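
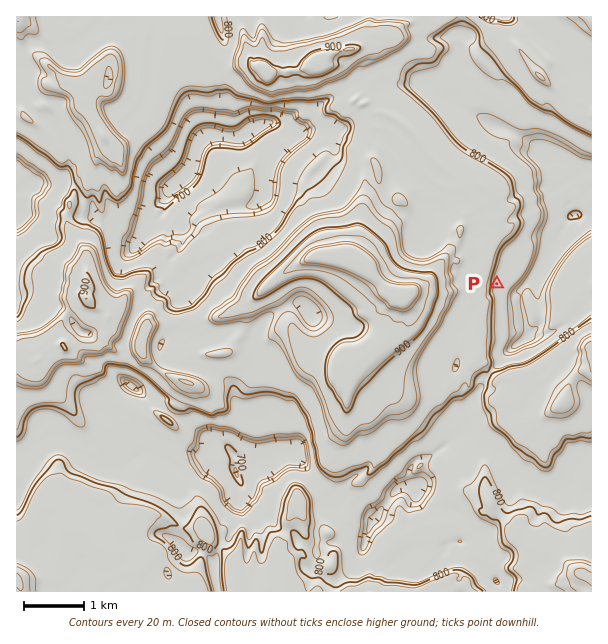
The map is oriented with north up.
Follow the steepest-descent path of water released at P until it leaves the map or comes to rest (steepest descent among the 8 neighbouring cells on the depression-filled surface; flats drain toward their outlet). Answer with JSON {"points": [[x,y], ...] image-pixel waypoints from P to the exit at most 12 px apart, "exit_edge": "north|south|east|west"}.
{"points": [[497, 284], [509, 290], [521, 288], [533, 276], [543, 264], [549, 252], [558, 242], [570, 234], [582, 224], [591, 215]], "exit_edge": "east"}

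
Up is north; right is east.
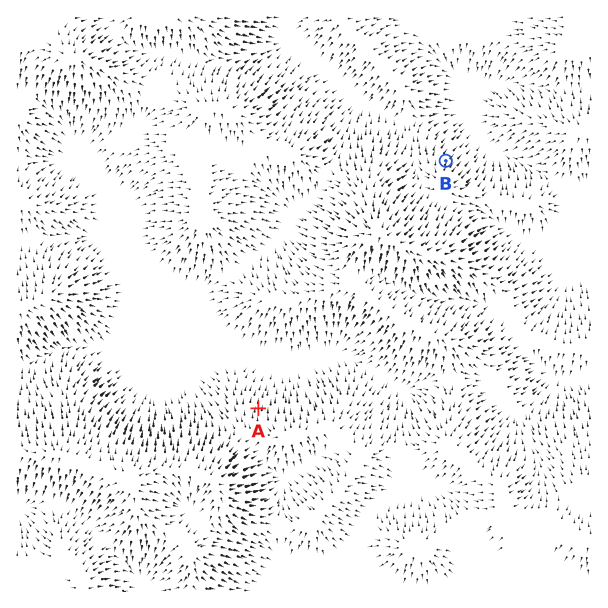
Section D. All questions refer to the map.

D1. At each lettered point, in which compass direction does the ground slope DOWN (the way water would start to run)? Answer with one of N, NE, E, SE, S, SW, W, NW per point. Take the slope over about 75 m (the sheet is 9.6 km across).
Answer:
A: N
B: NE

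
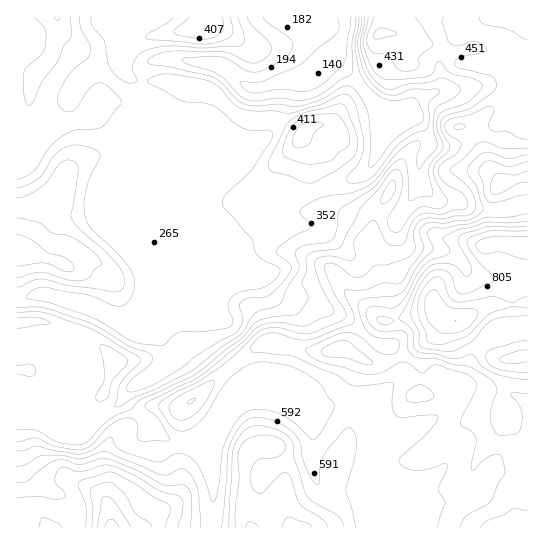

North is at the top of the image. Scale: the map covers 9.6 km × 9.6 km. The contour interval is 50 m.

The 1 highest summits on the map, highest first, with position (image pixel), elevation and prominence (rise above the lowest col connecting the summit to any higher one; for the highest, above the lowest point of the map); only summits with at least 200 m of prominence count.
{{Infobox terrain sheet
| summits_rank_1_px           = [455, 321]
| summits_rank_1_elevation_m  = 950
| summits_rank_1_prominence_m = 816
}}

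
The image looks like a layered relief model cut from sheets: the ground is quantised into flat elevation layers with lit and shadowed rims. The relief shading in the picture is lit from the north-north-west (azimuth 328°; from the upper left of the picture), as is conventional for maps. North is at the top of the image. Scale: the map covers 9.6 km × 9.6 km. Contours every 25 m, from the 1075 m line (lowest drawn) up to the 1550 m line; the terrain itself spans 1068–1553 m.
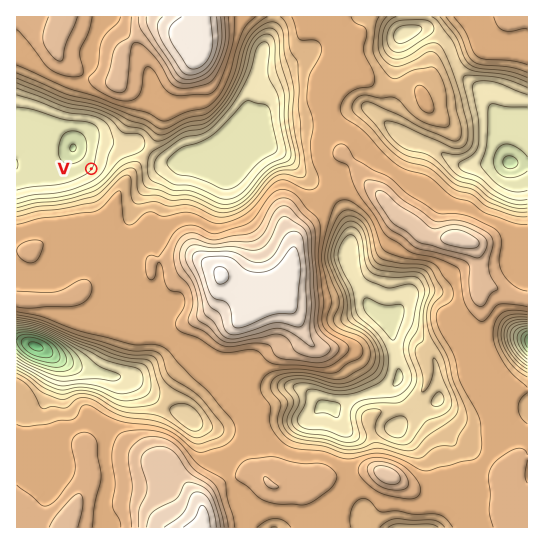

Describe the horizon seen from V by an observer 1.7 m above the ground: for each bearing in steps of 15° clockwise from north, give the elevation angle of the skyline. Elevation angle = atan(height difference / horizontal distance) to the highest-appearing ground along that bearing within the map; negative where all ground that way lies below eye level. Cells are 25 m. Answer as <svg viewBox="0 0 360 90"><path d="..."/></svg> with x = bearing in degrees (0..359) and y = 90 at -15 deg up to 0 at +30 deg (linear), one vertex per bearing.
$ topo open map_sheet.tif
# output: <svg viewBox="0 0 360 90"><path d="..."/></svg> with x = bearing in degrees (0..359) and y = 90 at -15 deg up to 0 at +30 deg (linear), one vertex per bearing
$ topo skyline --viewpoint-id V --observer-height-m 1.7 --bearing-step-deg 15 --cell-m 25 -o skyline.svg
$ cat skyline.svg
<svg viewBox="0 0 360 90"><path d="M0 47l15-2 15 2 15 0 15 3 15-1 15-6 15-7 15-3 15 0 15 1 15 2 15 2 15 2 15 3 15 4 15 6 15 7 15 1 15 0 15 0 15-3 15-6 15-3"/></svg>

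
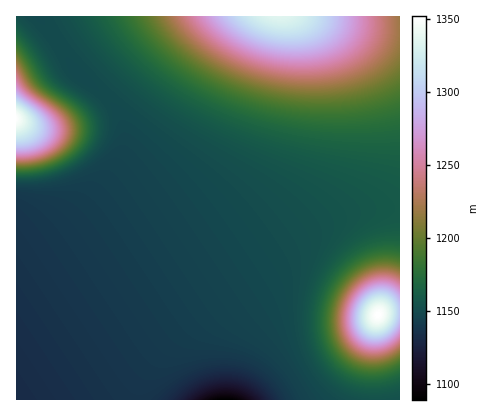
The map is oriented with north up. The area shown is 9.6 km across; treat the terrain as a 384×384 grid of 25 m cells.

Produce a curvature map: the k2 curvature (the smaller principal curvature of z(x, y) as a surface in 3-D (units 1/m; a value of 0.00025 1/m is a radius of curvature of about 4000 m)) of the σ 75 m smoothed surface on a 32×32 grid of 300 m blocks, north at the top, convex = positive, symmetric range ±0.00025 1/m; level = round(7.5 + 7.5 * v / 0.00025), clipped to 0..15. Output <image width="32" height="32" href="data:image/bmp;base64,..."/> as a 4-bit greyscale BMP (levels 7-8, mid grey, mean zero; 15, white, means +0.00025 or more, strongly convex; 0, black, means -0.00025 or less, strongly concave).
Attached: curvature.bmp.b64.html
<image width="32" height="32" href="data:image/bmp;base64,Qk12AgAAAAAAAHYAAAAoAAAAIAAAACAAAAABAAQAAAAAAAACAAATCwAAEwsAABAAAAAAAAAAAAAAABEREQAiIiIAMzMzAERERABVVVUAZmZmAHd3dwCIiIgAmZmZAKqqqgC7u7sAzMzMAN3d3QDu7u4A////AHd3d3d3d3d2ZVZnd3dmZVZ3d3d3d3d3d2Zmd3d2VUREd3d3d3d3d3d3d3d3ZUQzM3d3d3d3d3d3d3d3d2RDREN3d3d3d3d3d3d3d3ZUNGd1d3d3d3d3d3d3d3d2UzWcyXd3d3d3d3d3d3d3dkM2v/13d3d3d3d3d3d3d3ZTJb/9d3d3d3d3d3d3d3d2UyOM2nd3d3d3d3d3d3d3d2QiR4d3d3d3d3d3d3d3d3dlMjREd3d3d3d3d3d3d3d3dlMzM3d3d3d3d3d3d3d3d3dlRER3d3d3d3d3d3d3d3d3dmVVd3d3d3d3d3d3d3d3d3d2Znd3d3d3d3d3d3d3d3d3d3d3d3d3d3d3d3d3d3d3d3d3NFZ3d3d3d3d3d3d3d3d3dwABNXd3d3d3d3d3d3d3d3cyAAJXd3d3d3d3d3d3d3d3uoUiNnd3d3d3d3d3d3d3d6u5YzVnd3d3d3d3d3d3d3eZqXQ1Z3d3d3d3d3d3d3d3uYhTNWd3d3d3dmZmZnd3d5hkIjV3d3d3ZmZmZmZnd3ciAAJWd3d3dmZmZmZmd3d3MQI1Z3d3dmZmZmZnd3d3dzI1Z3d3d3ZmZmd3d3d3d3cSRnd3d3d2Znd3eIiHd3d3E1Z3d3d3d3d3iIiIiId3dzVnd3d3d3d3eIiZiIiId3dGd3d3d3d3d4iImZiIiHd3"/>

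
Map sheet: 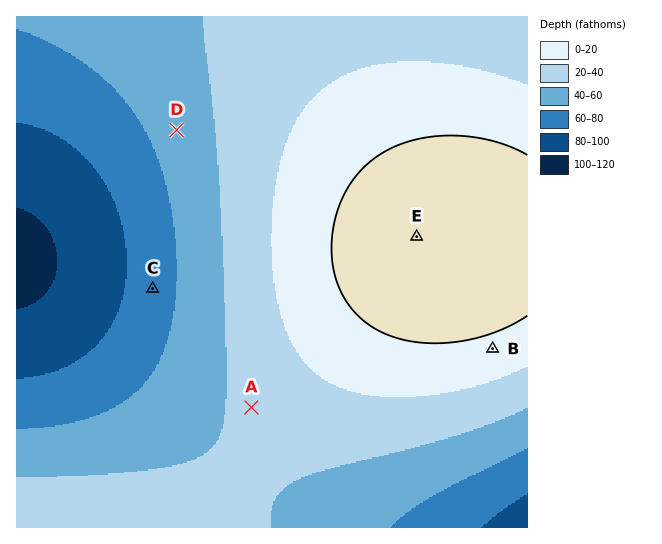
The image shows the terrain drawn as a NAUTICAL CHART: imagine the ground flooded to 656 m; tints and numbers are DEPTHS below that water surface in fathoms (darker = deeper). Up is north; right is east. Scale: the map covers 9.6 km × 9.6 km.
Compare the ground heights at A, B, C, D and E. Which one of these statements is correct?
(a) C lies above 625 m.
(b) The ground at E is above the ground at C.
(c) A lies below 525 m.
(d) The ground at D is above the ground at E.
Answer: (b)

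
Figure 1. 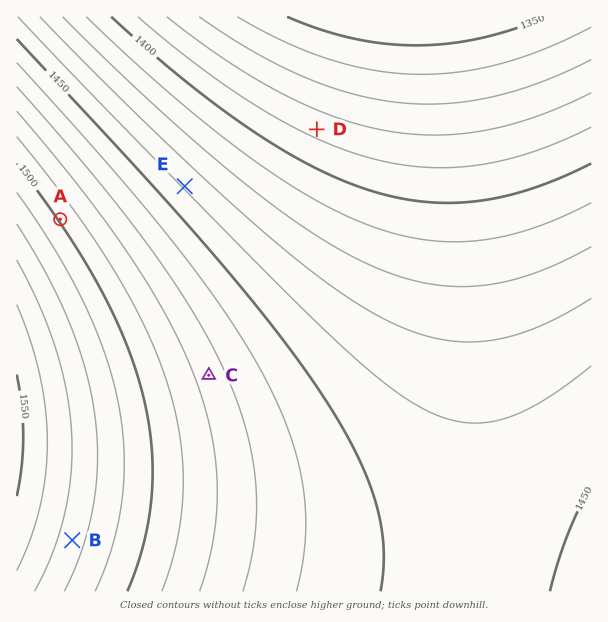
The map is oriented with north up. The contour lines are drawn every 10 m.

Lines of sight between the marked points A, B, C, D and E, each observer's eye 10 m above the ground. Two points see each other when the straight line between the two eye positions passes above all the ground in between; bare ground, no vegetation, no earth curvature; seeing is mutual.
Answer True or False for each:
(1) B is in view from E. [False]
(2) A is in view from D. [True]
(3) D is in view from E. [True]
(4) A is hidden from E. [False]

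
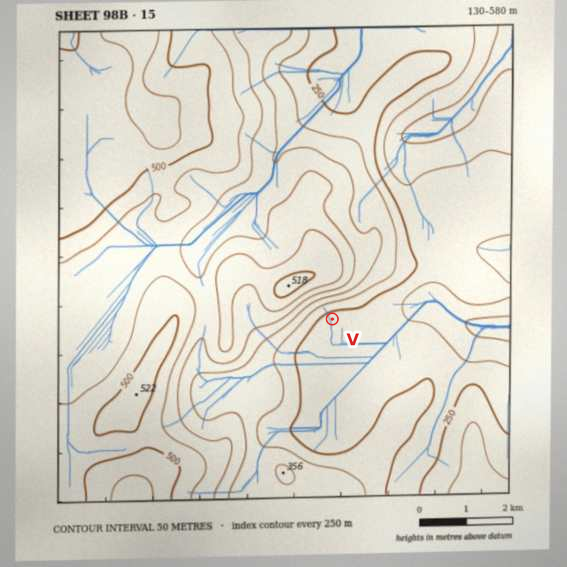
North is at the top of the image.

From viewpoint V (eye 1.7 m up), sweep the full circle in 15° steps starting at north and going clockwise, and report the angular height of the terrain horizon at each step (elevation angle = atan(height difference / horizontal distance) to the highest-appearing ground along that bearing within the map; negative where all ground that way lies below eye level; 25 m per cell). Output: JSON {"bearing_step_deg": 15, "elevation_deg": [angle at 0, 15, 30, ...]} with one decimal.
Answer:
{"bearing_step_deg": 15, "elevation_deg": [16.5, 14.1, 10.2, 5.9, 2.9, 1.4, 0.6, -0.1, 0.7, 1.1, 0.6, 0.8, 1.8, 2.1, 1.7, 3.4, 3.3, 5.6, 8.5, 12.0, 14.5, 15.8, 16.6, 17.1]}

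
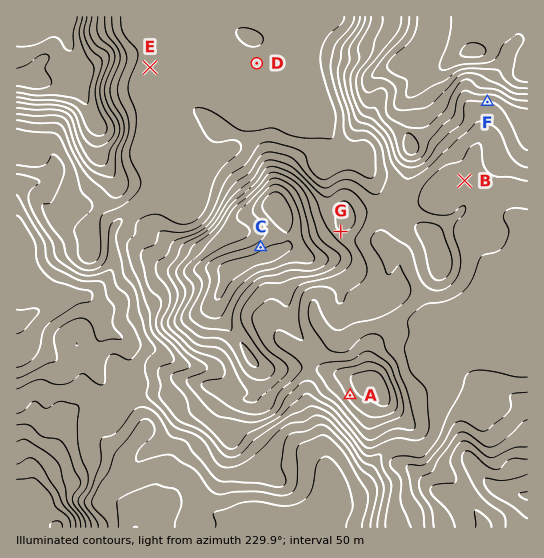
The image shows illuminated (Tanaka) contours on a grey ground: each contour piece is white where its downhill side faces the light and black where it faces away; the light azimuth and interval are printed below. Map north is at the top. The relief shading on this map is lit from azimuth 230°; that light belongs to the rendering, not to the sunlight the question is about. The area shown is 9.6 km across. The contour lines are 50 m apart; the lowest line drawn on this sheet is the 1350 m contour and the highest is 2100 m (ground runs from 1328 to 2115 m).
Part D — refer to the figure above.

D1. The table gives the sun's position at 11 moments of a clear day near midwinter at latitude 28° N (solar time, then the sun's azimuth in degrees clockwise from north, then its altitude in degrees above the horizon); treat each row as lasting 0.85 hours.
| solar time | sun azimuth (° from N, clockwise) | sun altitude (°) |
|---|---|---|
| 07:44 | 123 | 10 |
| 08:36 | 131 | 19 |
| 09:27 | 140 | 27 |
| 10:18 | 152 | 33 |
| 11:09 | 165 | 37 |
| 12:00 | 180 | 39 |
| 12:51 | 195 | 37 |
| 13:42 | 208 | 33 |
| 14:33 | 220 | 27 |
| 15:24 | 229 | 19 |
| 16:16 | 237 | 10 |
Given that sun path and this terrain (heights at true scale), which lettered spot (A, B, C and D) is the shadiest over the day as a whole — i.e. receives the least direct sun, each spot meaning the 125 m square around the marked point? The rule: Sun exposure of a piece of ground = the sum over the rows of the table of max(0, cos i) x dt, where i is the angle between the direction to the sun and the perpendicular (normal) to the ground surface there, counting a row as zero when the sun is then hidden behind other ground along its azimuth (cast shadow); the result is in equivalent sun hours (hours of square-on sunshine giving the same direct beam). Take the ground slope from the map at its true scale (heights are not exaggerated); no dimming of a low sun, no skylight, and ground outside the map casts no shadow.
C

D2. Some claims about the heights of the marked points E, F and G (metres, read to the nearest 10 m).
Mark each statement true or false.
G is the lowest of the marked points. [false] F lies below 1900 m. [true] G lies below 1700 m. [false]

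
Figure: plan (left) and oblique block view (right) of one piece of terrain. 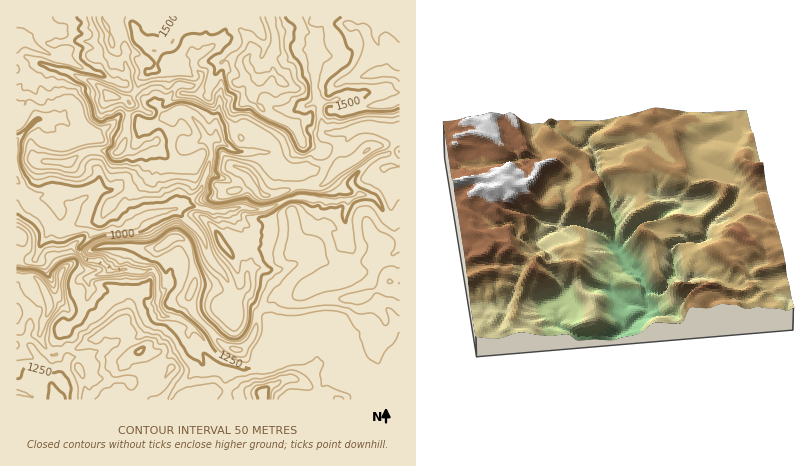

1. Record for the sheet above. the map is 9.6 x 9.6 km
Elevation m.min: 900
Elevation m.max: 1670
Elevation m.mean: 1300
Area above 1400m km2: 23.1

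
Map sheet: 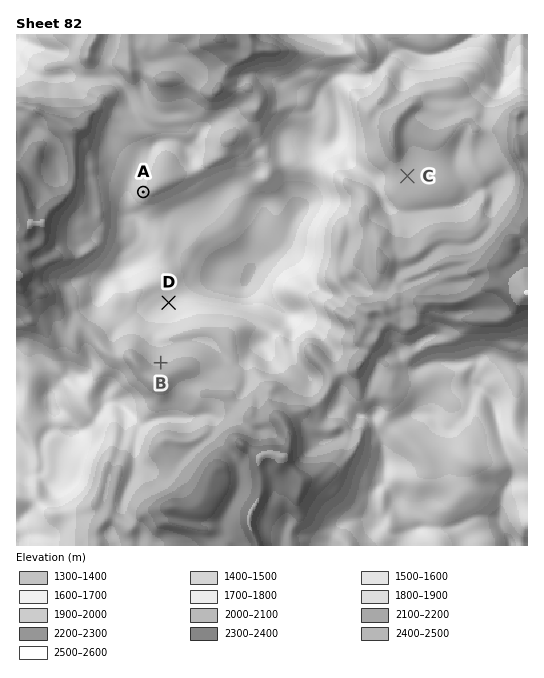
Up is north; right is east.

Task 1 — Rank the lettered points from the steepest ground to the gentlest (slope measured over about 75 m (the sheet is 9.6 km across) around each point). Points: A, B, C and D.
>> A B D C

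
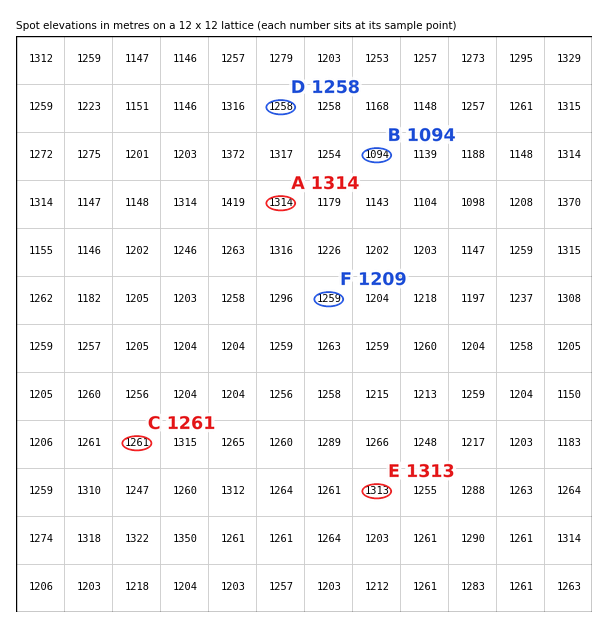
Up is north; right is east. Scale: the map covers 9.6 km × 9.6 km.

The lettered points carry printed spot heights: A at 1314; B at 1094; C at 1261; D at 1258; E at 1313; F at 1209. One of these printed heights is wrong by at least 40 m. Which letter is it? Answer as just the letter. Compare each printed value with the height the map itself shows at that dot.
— F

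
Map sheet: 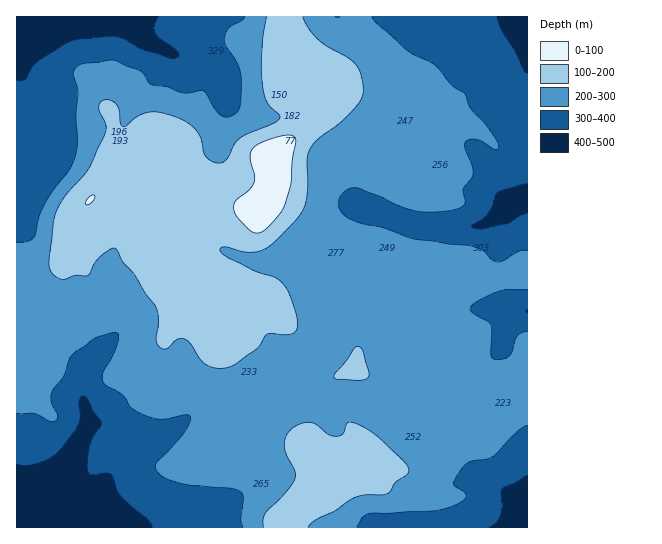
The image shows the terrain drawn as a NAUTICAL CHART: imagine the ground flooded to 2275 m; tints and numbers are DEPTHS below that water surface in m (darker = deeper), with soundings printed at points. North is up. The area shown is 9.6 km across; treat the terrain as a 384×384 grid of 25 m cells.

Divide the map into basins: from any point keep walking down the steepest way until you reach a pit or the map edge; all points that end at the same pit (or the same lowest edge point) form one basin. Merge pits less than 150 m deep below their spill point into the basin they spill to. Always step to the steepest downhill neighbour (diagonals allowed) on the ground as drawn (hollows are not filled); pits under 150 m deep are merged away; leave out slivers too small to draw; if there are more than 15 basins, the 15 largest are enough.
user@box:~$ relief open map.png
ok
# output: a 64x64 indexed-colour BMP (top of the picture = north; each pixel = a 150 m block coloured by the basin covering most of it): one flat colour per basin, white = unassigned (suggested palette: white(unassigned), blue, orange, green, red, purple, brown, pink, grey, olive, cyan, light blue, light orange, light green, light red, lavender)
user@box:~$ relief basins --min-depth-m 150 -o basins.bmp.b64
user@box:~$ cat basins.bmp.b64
<image width="64" height="64" href="data:image/bmp;base64,Qk12CAAAAAAAAHYAAAAoAAAAQAAAAEAAAAABAAQAAAAAAAAIAAATCwAAEwsAABAAAAAAAAAA////ALR3HwAOf/8ALKAsACgn1gC9Z5QAS1aMAMJ34wB/f38AIr28AM++FwDox64AeLv/AIrfmACWmP8A1bDFACIiIiIiIiIiIiIiIiIiIiIkREREREREREREREREREREIiIiIiIiIiIiIiIiIiIiIiJEREREREREREREREREREQiIiIiIiIiIiIiIiIiIiIiIiRERERERERERERERERERCIiIiIiIiIiIiIiIiIiIiIiIiREREREREREREREREREIiIiIiIiIiIiIiIiIiIiIiIiIkREREREREREREREREQiIiIiIiIiIiIiIiIiIiIiIiIiJERERERERERERERERCIiIiIiIiIiIiIiIiIiIiIiIiIiJEREREREREREREREIiIiIiIiIiIiIiIiIiIiIiIiIiIiRERBERFEREREREQiIiIiIiIiIiIiIiIiIiIiIiIiIiIhERERERFERERERCIiIiIiIiIiIiIiIiIiIiIiIiIiIiEREREREUREREREIiIiIiIiIiIiIiIiIiIiIiIiIiIiIRERERERFEREREQiIiIiIiIiIiIiIiIiIiIiIiIiIiIhEREREREURERERCIiIiIiIiIiIiIiIiIiIiIiIiIiIhERERERERERFEREIiIiIiIiIiIiIiIiIiIiIiIiIiIhERERERERERERREQiIiIiIiIiIiIiIiIiIiIiIiIiIiEREREREREREREURCIiIiIiIiIiIiIiIiIiIiIiIiIiERERERERERERERERIiIiIiIiIiIiIiIiIiIiIiIiIiIREREREREREREREREiIiIiIiIiIiIiIiIiIiIiIiIiIhERERERERERERERESIiIiIiIiIiIiIiIiIiIiIiIiIiERERERERERERERERIiIiIiIiIiIiIiIiIiIiIiIiIiEREREREREREREREREiIiIiIiIiIiIiIiIiIiIiIiIiERERERERERERERERESIiIiIiIiIiIiIiIiIiIiIiIhERERERERERERERERERIiIiIiIiIiIiIiIiIiIiIiIiEREREREREREREREREREiIiIiIiIiIiIiIiIiIiIiIiERERERERERERERERERESIiIiIiIiIiIiIiIiIiIiIiIRERERERERERERERERERIiIiIiIiIiIiIiIiIiIiIiIREREREREREREREREREREiIiIiIiIiIiIiIiIiIiIiIRERERERERERERERERERESIiIiIiIiIiIiIiIhESIiIhERERERERERERERERERERIiIiIiIiIiIiIiIhEREiIhEREREREREREREREREREREiIiIiIiIiIiIiIhERESIhERERERERERERERERERERESIiIiIiIiIiIiIhERERERERERERERERERERERERERERMzMiIiIiIiIiIhEREREREREREREREREREREREREREREzMzIiIiIiIiIhERERERERERERERERERERERERERERETMzMyIiIiIiIhERERERERERERERERERERERERERERERMzMzIiIiIiIiEREREREREREREREREREREREREREREREzMzMyIiIiIhERERERERERERERERERERERERERERERETMzMzIiIiIiERERERERERERERERERERERERERERERERMzMzMyIiIiIhEREREREREREREREREREREREREREREREzMzMzMiIiIiIRERERERERERERERERERERERERERERETMzMzMiIiIiIiERERERERERERERERERERERERERERERMzMzMzIiIiIiIhERERExEREREREREREREREREREREREzMzMzMyIiIiIiERERMzMxERERERERERERERERERERETMzMzMzIiIiIiIhERMzMzMRERERERERERERERERERERMzMzMzMyIiIiIiMzMzMzMxEREREREREREREREREREREzMzMzMzMiIiIiIzMzMzMzERERERERERERERERERERETMzMzMzMzIiIiIjMzMzMzMRERERERERERERERERERERMzMzMzMzMzIiIiMzMzMzMxEREREREREREREREREREREzMzMzMzMzMyIiIzMzMzMzMRERERERERERERERERERETMzMzMzMzMzMiIjMzMzMzMzERERERERERERERERERERMzMzMzMzMzMyIjMzMzMzMzMzEREREREREREREREREREzMzMzMzMzMzMzMzMzMzMzMzMxERERERERERERERERETMzMzMzMzMzMzMzMzMzMzMzMzMRERERERERERERERERMzMzMzMzMzMzMzMzMzMzMzMzMzEREREREREREREREREzMzMzMzMzMzMzMzMzMzMzMzMzMxERERERERERERERETMzMzMzMzMzMzMzMzMzMzMzMzMzERERERERERERERERMzMzMzMzMzMzMzMzMzMzMzMzMzMREREREREREREREREzMzMzMzMzMzMzMzMzMzMzMzMzMRERERERERERERERETMzMzMzMzMzMzMzMzMzMzMzMzMRERERERERERERERERMzMzMzMzMzMzMzMzMzMzMzMzEREREREREREREREREREzMzMzMzMzMzMzMzMzMzMzMzMRERERERERERERERERETMzMzMzMzMzMzMzMzMzMzMzMRERERERERERERERERERMzMzMzMzMzMzMzMzMzMzMzMREREREREREREREREREREzMzMzMzMzMzMzMzMzMzMzMxERERERERERERERERERETMzMzMzMzMzMzMzMzMzMzMxERERERERERERERERERER"/>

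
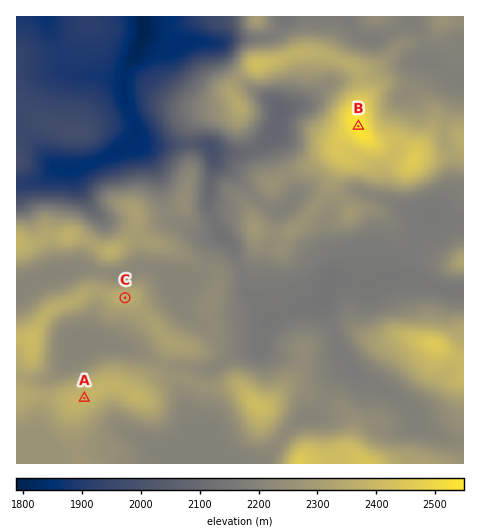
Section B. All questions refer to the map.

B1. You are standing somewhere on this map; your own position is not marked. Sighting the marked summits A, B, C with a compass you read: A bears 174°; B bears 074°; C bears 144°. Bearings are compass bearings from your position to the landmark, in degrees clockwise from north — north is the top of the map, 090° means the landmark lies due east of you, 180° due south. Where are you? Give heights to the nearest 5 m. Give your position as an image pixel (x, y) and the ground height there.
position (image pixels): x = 64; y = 211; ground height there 2185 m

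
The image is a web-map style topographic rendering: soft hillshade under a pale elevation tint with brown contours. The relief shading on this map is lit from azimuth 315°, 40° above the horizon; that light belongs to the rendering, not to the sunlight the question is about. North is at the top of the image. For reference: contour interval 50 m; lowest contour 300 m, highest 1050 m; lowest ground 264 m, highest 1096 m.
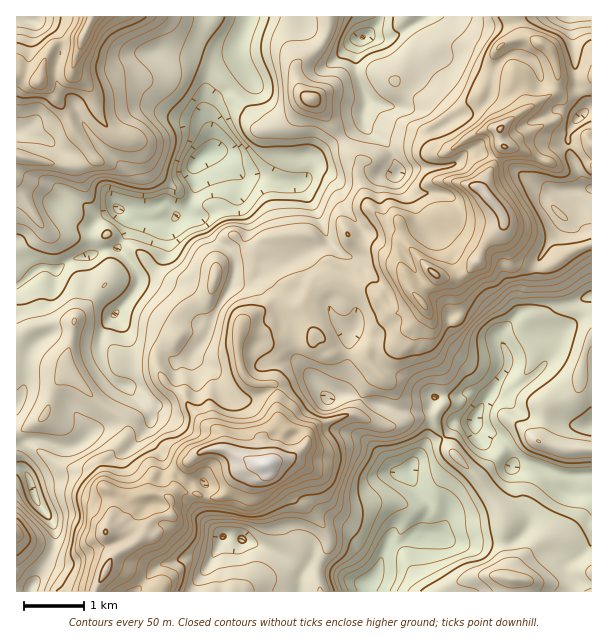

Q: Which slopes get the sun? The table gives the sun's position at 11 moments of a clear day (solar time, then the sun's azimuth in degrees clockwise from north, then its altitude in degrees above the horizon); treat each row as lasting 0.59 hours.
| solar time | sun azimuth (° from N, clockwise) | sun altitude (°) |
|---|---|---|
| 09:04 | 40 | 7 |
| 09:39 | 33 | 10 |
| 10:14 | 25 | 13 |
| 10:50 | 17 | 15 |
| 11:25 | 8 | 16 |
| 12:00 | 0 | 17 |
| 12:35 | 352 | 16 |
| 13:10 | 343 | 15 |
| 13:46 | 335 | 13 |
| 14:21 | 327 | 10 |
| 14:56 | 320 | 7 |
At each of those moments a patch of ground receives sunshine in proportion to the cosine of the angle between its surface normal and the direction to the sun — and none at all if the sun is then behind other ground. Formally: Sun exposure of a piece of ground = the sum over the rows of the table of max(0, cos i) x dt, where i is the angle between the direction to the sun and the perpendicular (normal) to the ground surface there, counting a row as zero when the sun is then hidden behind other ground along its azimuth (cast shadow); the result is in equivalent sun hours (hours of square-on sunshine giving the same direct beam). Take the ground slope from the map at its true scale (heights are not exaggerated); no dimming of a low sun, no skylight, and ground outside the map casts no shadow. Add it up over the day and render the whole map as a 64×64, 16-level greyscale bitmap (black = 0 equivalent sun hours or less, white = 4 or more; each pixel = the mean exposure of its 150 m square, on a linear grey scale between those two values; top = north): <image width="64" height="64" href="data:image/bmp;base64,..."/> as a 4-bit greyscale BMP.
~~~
<image width="64" height="64" href="data:image/bmp;base64,Qk12CAAAAAAAAHYAAAAoAAAAQAAAAEAAAAABAAQAAAAAAAAIAAATCwAAEwsAABAAAAAAAAAAAAAAABEREQAiIiIAMzMzAERERABVVVUAZmZmAHd3dwCIiIgAmZmZAKqqqgC7u7sAzMzMAN3d3QDu7u4A////ADNXl3ZyAAJmYyV4iIdlRFRFiHVFVnial1MhERACNEV3ESaIiIQRElmXM1eImHZVREV1ERNFV5q7lkMjV4mYd1QhJHh4h0NERYhSJFVmZURDNTEAAjRGiazMvNy7u6h3dwEkZjV4YzIQE0MQAAESMzIzEAACNEeJq97/7LqYdmZ5ESR3QUenIAAAARAAAAARIjMhIiIjWIiJq6mazKZVRFcTRYh1ISZ0EREAAAAAAAASIiRDIiNGZ2ZVVVVol1RFVmmZl4lkRFZmQRIAAAAAAAAANkMzIkNERENERERodmZnzNt2iHl2aIZBRAAAAAAAAAFVM0MhIhIjRFVFVVZ3d4jexkVlmod4qGVhAAAAAAAAAjEkVDESIzNEREVnZWiamNxzIzRnmHZodUEAAAAAAAAAAUVVQzRUMzMzRohmiruopkI0V1RWZSJYQSVBAAAAAAATRWZmd2QyIiJHh3iZmHd0M1eJdYzcrMl4dWMAAAAAAAI0V3h1QzIhImipqXQhI3IkRYvf/tynh0EAIhEiEAAAEjMzMiIyIhEViaqGMAACMCNFZ6/suZmWEAAUQyEyEBREIhAAASIhAFmXVUIAAAAAFIvLmavLvLhiAAJFeXVDVWRDEAAAASEVrKUiEAAAACJZur3thp3reblSFIvd3LYjVmQgAAAAI3rLljEAABIiJnUyR6u3Wcys7//t3bvLy2eZdRAAAAA3qqhWQRJHms0xABI0WJl2ve3bmZqpiGZXqJhBAAAAABaqhUQSWaq7zIQSNFQzRnd5qIdp3//9l5zqQQABRlMhN4dlMRWah2ZVmHVWUyI2iFV2Rs3v7duZu+/7ZGqph2ZTEiMzaHVUMyJ4hlVCJIqpVFQ4u8mIibupvN7+uFMkVmQhEkeWNEQzIld3UyJJupZSElmZdlRHqqunVohBACVjJFUxNVVnZlQzRWZCNIqZdTEVmZhlMQFYmYQyIyEAIxAAEiEjRHiHVUREVVRXqHMzMmmpiGUiipmHQhEjMjVCAAARARJERohlRURVZWmHREVFmIh3ZDiZqYQQASMzZCEAASIjIjREZ3ZVVndmeHZVVVd1Z2VEV1VWUgABMzVCEAACMjMzM0RFZmVWiYdmZWZmd1NFZlRWVEUxEkRVVEMgAAIiMzIRNERFVVV5mFVWeId3VDRXdVRFVURERneGVUMhEQIhAAEkNEVUZDV3VEealmdmVEZ2UzVmVVV3Z3VVQyEBAAAAABIzRFWXVEVDR6l2Z3d2VXdlVmZVaIZEZTNUEBMQAAAAABEiRqu6mIZlZmd3dlVEeJhlZlVnZDNEQzMQQyMQAAAAABEliJq7ymMTaJmHZUJa3KdmVWZkRDRFQhNgARAAAAAAEkWIeJmpYxFImpmGUjjdyod3ZURDNEUxOBAAAAAAAAAAI5h3iIdlMjaJiIdjJImYhmZlRERGYyRzAAAAAAAAAAAAWIeId3ZURVd3ZmYzVWiHZnZlZmZCNmMBIQAAAAAAAABEeHiJmHd0RpqWZ2RVVnmYd3dmdSNYUnqWEBEAEhAAAEMRBJu6mnRHvLh4lkVWZniHZndURnhL7KdTQAI0VSAAMhAAE0i6RYmZqYq4RVVEVXiYVER4dJ26iJkwASNXdBBCEBESESR7y6qru5RGZURERXUiV5ZXuoh4lyABEkerpiISRVVUNpqYib7+hWqnZlRXZEV2VXiHZWeHUhIzV5mrARaHZWipiIdnec3//t3Mu7tliEI1V3VEVWZlRFZ3VWcRaHUzNUEAEjRWV7//zMzN23imIleIdVVURERXiYZGdySGQzMQAAABESQ0aJm7vM3aiZRGut2od2QyJJqqdGdmNlIAAAAAAAAAFXd3Z4vN3KiJh4u82pqnMRE5uqY0VVY0EAAAAAAAAAFXiYdneKqpiJqZvN/qZCAAA5qqUQACNTEAAAAAAAAAFpdndmZ3ZURniWabuquVNFnLiIMAAAAAEAAAAAAAERI1dnZlQ0QyIjZ1RmVEV4rO/+yFEAAAAiAAE1ZjEjIAAjM0Z2ZCEiMyI0NGVDQiIRAVjMQAABN2JIvLl1NnMAEiMyEkVTIRERAAJFZ4dTM0QgBFYQAUrZMi2odTFGMAEjREMRIiEAAAAAADaaumVniJgQAjZphmZUN2VEI2QSRWeHdTIREBEQAAAAJpunZmec3bQBR5dERFWDMiImUjaaqqqGQyESRlQyEAA2iGZ2eIaL37Z0V2MifMEAADYyR4mql1RDISR4h1MAAVd2Z3m92lWKz/0xN4VGsAAAMxJWZ3ZDIjIiNniYYgADVVV4mYeJpjNrztcSVSEwAAEQAlVVRDIRIiJGmqhjIjVURVMiRWeZhDaIrLUSMgAAAwADZmVDMyIiI1eHdlWMyFVlMiNXd4iYZWRomnRlEUMzECV2VUREQzI0V3VER739l2M0RVZneIiGZVZ3ZEQmiWRCRmVVVmZVQ0V3VDNGiKy5dFZ2VVZ3iHZmZ2VFdmiIVXQ0RFZmZlVUVmZDM1ZkNpqIiIdlVmd5dEiYUzZ2eZlkdBI0REVUVVRFZVREaHUiWavLqHZlVWiVA1QRN3Z7vKVmEiEAESM0VERVZVZ4mWI2nO3Kh3ZVVpphARKJh3zN22dCEAAAASNEM0Vnd4iZhCMyZmioh3d3eut1ney6zdzKm5IQAAABI0RCNGd3d3dlMgAVQ2mYiIdmeaz//93pdmZ4kxAAABI0RVQ0Vnd2ZVVDEARkI4mHd2QjaavMzd"/>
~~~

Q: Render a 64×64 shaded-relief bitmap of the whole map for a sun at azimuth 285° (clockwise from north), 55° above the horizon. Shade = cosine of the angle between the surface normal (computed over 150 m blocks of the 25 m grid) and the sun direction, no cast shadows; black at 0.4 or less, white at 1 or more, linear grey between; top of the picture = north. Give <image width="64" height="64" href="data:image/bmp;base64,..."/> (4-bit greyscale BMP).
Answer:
<image width="64" height="64" href="data:image/bmp;base64,Qk12CAAAAAAAAHYAAAAoAAAAQAAAAEAAAAABAAQAAAAAAAAIAAATCwAAEwsAABAAAAAAAAAAAAAAABEREQAiIiIAMzMzAERERABVVVUAZmZmAHd3dwCIiIgAmZmZAKqqqgC7u7sAzMzMAN3d3QDu7u4A////AGnv7u/nRXrLghe7u6mYmZrKQCab3u7dzLu7u6mYeJq7V87u//tmZ6uVE5vLuqmZmskgNovN7d3d3M3cupd4mrxWne7//oZ2aahBW8u7qqmauTE1WL3dzM3d3dy6mImrzFV73u7+t2ZmZ3Qou7y6qqqqYjQ1rdy7zMzM3cqImqq8VWnf7d3KhmVDRCSrvMu7uqukNUN8y7u7zN3ty6maqqpUR8/+3Ku6hkQxAnqs3Lu6q6ZGU1q6q7vN3e27y6qqmTNGz//tmbupdTAAWaq6qqq7lVdkSamqu83d3Km8u6qZIjfv//26q7qXMAJFVWZ4mqp1Z3VXqZqrzd3cqZu7qpkiS+7//sqqvLchNEREMjV4mGZnd2eamarN3dypm7qqmRKd3u7uyqqsyVRWVndSJXh3ZUZ4iJmaqrzd26qqqZqrJt3u/+3Lu6u4eauomYQjV4hjJYmZmau6vNy6qqqIm7s43u7//am8u7qZrNyqhSE1dkEDeJiJvLu8zKmqqZmru2rd3e/siL3Lu6ms3bqpQSRmQAFGeKvMy7zKd5u6qqqqq93N3dyazdu9uHvdy7uERVZSABRom83Mu6h2i8uqmIi7zMzd26vey9/qaL3My5d1RWQQEkZ5zdzKd5iKupmHZrzKq83cur3c3u7Ku7q7qZhEZDMjRVad7bZYu6u5maqZu6qqvN3bm93d3d3KmrupvHNEREVUM1rdpVrMzcyqqqqqqqmazdypvdze7sqry6qrgjVmd3ZDN6qFe8zN7KmZmdypmZq8zKit3e/tuavMypl1Z2eJmYZHhmaM3c3MqZmZ7sqZqru7qZzd7tuYq97admerqYiZqXiFVGzty8y6mYje25mru6mavN7dy5q83tp1RZzKiKqoeKhkOe3M3LqqmM3smbupiavMzdu7q7vN2nRGrMypmYZXqodWvd3dy7qZvNy6qoeJvNzMusu8y7u5ZWirvLqYZFeZZnac3N3cu6m83buoaJq93bqrzM3cqqhVerq7y6h1VohldmrMvN3Mubzdy5d5u73tmbvM3tmKqXeKqqvLqYdmd2Z3aL3Lzd26q93Khoq7veyZq83eyIqpiZqpq7uqmHZlVndnrMu83cqrzdt2i8u97Kmaze7Impmaqqmsy7uph1RWZmi8y6vN25q93HaLu73tuom97seamau6mKzLzLqYUkRFaby7u83cqqvdlnmrzu3LmazuyImaq7qInNzMy6pjMRNpzLq7vN3Lu82mV5ve7cuqrO/ZeZq7uoir3czMumRhADe8uqqr3czM3bZVjN7ty6qr7+qImrupmqrNzMzJRJYAFHq7qqu8u7zduXZ63u3cuqnO26mau6mqqszMzMkliEISR6qqqru7u83LqHe97d3LyYzcu7u7qaq7zLzcx0Z2RDI2d4iImsy6zcu6h4vd3czbWczMu7u6qrvMzd2pdnU0QyV2ZmVmvMrNy8uoes3dzN1mvMzMu7u6u8zd3Lynh0NENGdmVVWaur3LzLmKzN3d3Yasu7zLu7u7vd3bzbebhCR2aZdUVamqq7vNuau6ve7dp6y6u7zMu7vN7szcib3XJYdpu4VEqqmIiry7zKmt7tyqvLqqq7y7u87tzLibzepWdlesuWW7uZh4qpvKmb3u3Lu8u7qqqrzLve7bmbzN7JdlRIu7u7y6iIm7mJmavN3N7bvMu7upvcqt7sqavM3uynQzWKvMu7mJmauHmqqrzM7sms3Mu6neyr3duZq7vO7clTNIq7u7l4qYiHiqqqvMzdus3cu6q+68zN24q7u83dyUM1mqq7p3mqh1arqqqrzMu73ty7q97d3cvKq8y73dy2MjeqqrqGiaqWNpqYiam8y6ve3Lqs7t3tq7m8zLzd23QzWaqruIeImoQ3iHZXlovLu83Lu83u3eyqm93LzM3IVDV5mqqYd3iYYzZ4dkRVi8u7zcu7ve7e25mt7t3e7bdDR4iIiHh3iJl1RniHUhSczLvNy7qr3u7aiJzu7dzN2TJomHdpqZmZqql3iZdRAXvMzMzLqqvO7cqYm93LrO7cU2eahGvZmZq8yomZl0IAObzd3Lqpq83ty6ms3cynrN62V3h2nNmqu8y5q6mHUxAmm83LqYiJvNy6qs3u3dyJztllZ4m927u8y5q7qpdUM0aLzMupmIirupq83e3Mzeyt2Hd3eL3ru7zKq7qZhlVVZ5vN3LuqmaqXiszd7cvN3v7GWJh2ndqrzLq8qIiGZmZorN3czMupmHZ6zN3d3Lve7ttlipVK2Jq7qsuHd3d3Zmis3czN3bl1VnrMzM3d3Mzd3clmiFeoeKl6u3Z3eIh1WKzMu87u22NGeby8zMzd3Lzd3Kh4dnqGeIipZneIiHZYq7qr3v7rhVZpzLu7zM3uy8zLq6d5m8lpqHZXiJmZh2erqave7rmZhnvMuqu8ze7b3LqbyHrKy3vZVFiJmZmYd5qZrN7tqJqonMy7qru87tzduZzIa9rMm+pDV4iZmqmImZq83u2naKm93Mu7u7ze7My5vLZr2s2q7DE2eImqqYiJms3e3LlkabzczLu7u97+qaq8pWzZvcruUBVneJqZiIiaze7cu5QVm83dy7u7ze/Ym8tzfNmt3e+gA1ZniZiJh4rN7cu8xwBb7t3cy7vN3u27yVWM2azu7+MDRVZnh4mXeb3uy7zaMDe93MzMu83e7suGZ6u6ve7v+RNURFZ3eahore7bvNtSRozcqrzMzd7sqGZnq7"/>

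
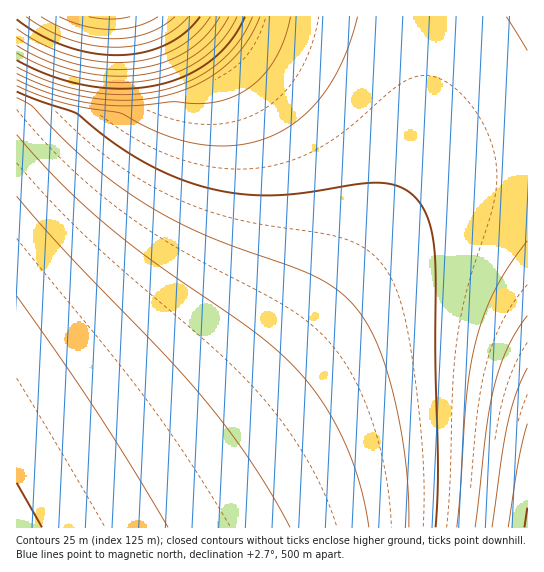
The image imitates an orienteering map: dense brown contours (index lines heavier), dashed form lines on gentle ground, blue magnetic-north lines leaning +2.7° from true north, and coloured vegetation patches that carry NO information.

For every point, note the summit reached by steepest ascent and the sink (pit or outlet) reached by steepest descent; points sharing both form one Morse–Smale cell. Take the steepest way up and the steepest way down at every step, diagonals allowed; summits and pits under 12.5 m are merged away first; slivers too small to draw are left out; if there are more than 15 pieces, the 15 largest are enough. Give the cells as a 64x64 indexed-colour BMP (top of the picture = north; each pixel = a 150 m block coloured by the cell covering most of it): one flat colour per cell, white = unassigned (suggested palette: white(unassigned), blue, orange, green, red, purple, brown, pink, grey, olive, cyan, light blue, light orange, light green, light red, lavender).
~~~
<image width="64" height="64" href="data:image/bmp;base64,Qk12CAAAAAAAAHYAAAAoAAAAQAAAAEAAAAABAAQAAAAAAAAIAAATCwAAEwsAABAAAAAAAAAA////ALR3HwAOf/8ALKAsACgn1gC9Z5QAS1aMAMJ34wB/f38AIr28AM++FwDox64AeLv/AIrfmACWmP8A1bDFABERIiIiIiIiIiIiIiIiIiIiIiIiIiIiIiIiIiIiIiIiERESIiIiIiIiIiIiIiIiIiIiIiIiIiIiIiIiIiIiIiIRERESIiIiIiIiIiIiIiIiIiIiIiIiIiIiIiIiIiIiIhERERESIiIiIiIiIiIiIiIiIiIiIiIiIiIiIiIiIiIiERERERESIiIiIiIiIiIiIiIiIiIiIiIiIiIiIiIiIiIREREREREiIiIiIiIiIiIiIiIiIiIiIiIiIiIiIiIiIhEREREREREiIiIiIiIiIiIiIiIiIiIiIiIiIiIiIiIiEREREREREREiIiIiIiIiIiIiIiIiIiIiIiIiIiIiIiIRERERERERERIiIiIiIiIiIiIiIiIiIiIiIiIiIiIiIhERERERERERERIiIiIiIiIiIiIiIiIiIiIiIiIiIiIiERERERERERERESIiIiIiIiIiIiIiIiIiIiIiIiIiIiIRERERERERERERESIiIiIiIiIiIiIiIiIiIiIiIiIiIhEREREREREREREREiIiIiIiIiIiIiIiIiIiIiIiIiIiERERERERERERERERIiIiIiIiIiIiIiIiIiIiIiIiIiIRERERERERERERERERIiIiIiIiIiIiIiIiIiIiIiIiIhERERERERERERERERESIiIiIiIiIiIiIiIiIiIiIiIiEREREREREREREREREREiIiIiIiIiIiIiIiIiIiIiIiIRERERERERERERERERERIiIiIiIiIiIiIiIiIiIiIiIhERERERERERERERERERESIiIiIiIiIiIiIiIiIiIiIiEREREREREREREREREREREiIiIiIiIiIiIiIiIiIiIiIRERERERERERERERERERERIiIiIiIiIiIiIiIiIiIiIhERERERERERERERERERERESIiIiIiIiIiIiIiIiIiIiEREREREREREREREREREREREiIiIiIiIiIiIiIiIiIiIRERERERERERERERERERERERIiIiIiIiIiIiIiIiIiIhERERERERERERERERERERERESIiIiIiIiIiIiIiIiIiEREREREREREREREREREREREREiIiIiIiIiIiIiIiIiIRERERERERERERERERERERERERIiIiIiIiIiIiIiIiIhEREREREREREREREREREREREREiIiIiIiIiIiIiIiIiERERERERERERERERERERERERERIiIiIiIiIiIiIiIiIRERERERERERERERERERERERERESIiIiIiIiIiIiIiIhEREREREREREREREREREREREREREiIiIiIiIiIiIiIiERERERERERERERERERERERERERESIiIiIiIiIiIiIiIREREREREREREREREREREREREREREiIiIiIiIiIiIiIhERERERERERERERERERERERERERERIiIiIiIiIiIiIiERERERERERERERERERERERERERERESIiIiIiIiIiIiIRERERERERERERERERERERERERERERIiIiIiIiIiIiIhERERERERERERERERERERERERERERESIiIiIiIiIiIiERERERERERERERERERERERERERERERIiIiIiIiIiIiIRERERERERERERERERERERERERERERESIiIiIiIiIiIhEREREREREREREREREREREREREREREREiIiIiIiIiIiERERERERERERERERERERERERERERERESIiIiIiIiIiIREREREREREREREREREREREREREREREREiIiIiIiIiIhERERERERERERERERERERERERERERERESIiIiIiIiIiEREREREREREREREREREREREREREREREREiIiIiIiIiIRERERERERERERERERERERERERERERERESIiIiIiIiIhERERERERERERERERERERERERERERERERIiIiIiIiIiERERERERERERERERERERERERERERERERESIiIiIiIiIRERERERERERERERERERERERERERERERERIiIiIiIiIhEREREREREREREREREREREREREREREREREiIiIiIiIiERERERERERERERERERERERERERERERERERIiIiIiIiIREREREREREREREREREREREREREREREREREiIiIiIiIhERERERERERERERERERERERERERERERERESIiIiIiIiERERERERERERERERERERERERERERERERERIiIiIiIiIREREREREREREREREREREREREREREREREREiIiIiIiIhERERERERERERERERERERERERERERERERESIiIiIiIiERERERERERERERERERERERERERERERERERIiIiIiIiIREREREREREREREREREREREREREREREREREiIiIiIiIhERERERERERERERERERERERERERERERERESIiIiIiIiERERERERERERERERERERERERERERERERERIiIiIiIiIREREREREREREREREREREREREREREREREREiIiIiIiIhERERERERERERERERERERERERERERERERESIiIiIiIiERERERERERERERERERERERERERERERERERIiIiIiIiIREREREREREREREREREREREREREREREREREiIiIiIiIhERERERERERERERERERERERERERERERERESIiIiIiIi"/>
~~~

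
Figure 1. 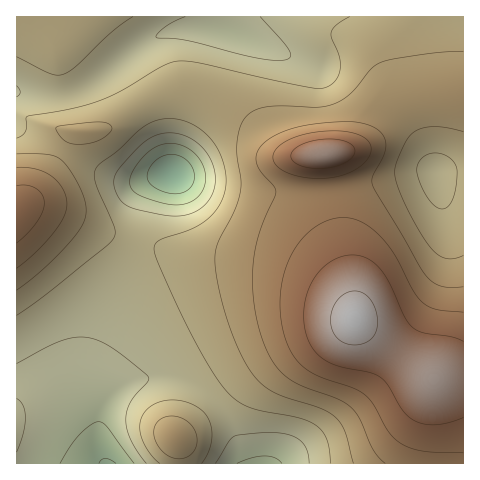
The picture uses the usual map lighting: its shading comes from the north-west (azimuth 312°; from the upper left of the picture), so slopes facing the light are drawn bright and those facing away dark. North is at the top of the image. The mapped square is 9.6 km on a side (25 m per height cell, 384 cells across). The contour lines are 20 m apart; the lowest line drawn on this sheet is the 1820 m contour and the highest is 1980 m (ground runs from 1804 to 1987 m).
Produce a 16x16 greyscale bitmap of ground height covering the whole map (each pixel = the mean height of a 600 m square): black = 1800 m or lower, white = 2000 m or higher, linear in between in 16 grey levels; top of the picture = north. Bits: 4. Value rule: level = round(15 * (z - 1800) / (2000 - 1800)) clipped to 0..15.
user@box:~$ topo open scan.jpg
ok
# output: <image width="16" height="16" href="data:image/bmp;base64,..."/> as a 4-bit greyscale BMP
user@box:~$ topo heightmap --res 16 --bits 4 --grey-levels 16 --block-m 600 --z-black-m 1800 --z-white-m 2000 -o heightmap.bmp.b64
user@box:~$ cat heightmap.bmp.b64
<image width="16" height="16" href="data:image/bmp;base64,Qk32AAAAAAAAAHYAAAAoAAAAEAAAABAAAAABAAQAAAAAAIAAAAATCwAAEwsAABAAAAAAAAAAAAAAABEREQAiIiIAMzMzAERERABVVVUAZmZmAHd3dwCIiIgAmZmZAKqqqgC7u7sAzMzMAN3d3QDu7u4A////AEMiWHQ0V5q7RDRodVVnm8xERFZmeJm83UREVWeJvM3dVVVVZ5rN7cxlVVZ4m87sunZVZniazdypmGZmeJq8yoe5dlVnmqu5drl1MjaJqqhmmHUhJprLqGZ3h1NXisyod2Z3dneIiJiIVlZnd3ZniIhmZVZlVVZ3iHd2VURFVnd3"/>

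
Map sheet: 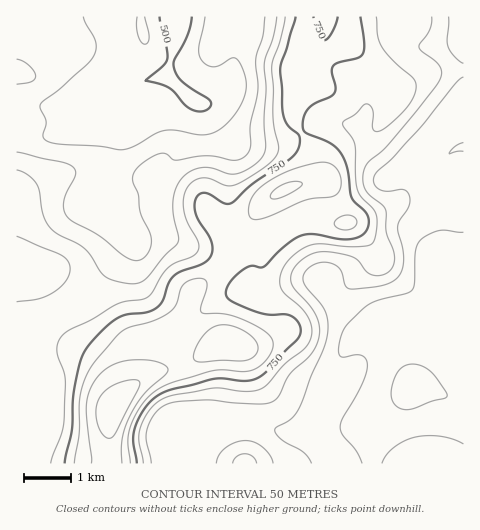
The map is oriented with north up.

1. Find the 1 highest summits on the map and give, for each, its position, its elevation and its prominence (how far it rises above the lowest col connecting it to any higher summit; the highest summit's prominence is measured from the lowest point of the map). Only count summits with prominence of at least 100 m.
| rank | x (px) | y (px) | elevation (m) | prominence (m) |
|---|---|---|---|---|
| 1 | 115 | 407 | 949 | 475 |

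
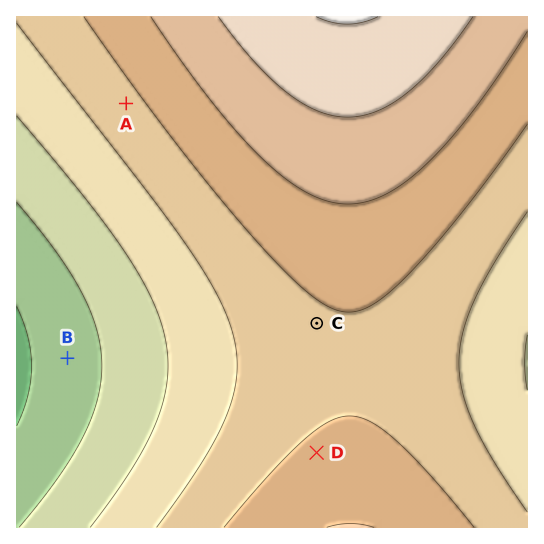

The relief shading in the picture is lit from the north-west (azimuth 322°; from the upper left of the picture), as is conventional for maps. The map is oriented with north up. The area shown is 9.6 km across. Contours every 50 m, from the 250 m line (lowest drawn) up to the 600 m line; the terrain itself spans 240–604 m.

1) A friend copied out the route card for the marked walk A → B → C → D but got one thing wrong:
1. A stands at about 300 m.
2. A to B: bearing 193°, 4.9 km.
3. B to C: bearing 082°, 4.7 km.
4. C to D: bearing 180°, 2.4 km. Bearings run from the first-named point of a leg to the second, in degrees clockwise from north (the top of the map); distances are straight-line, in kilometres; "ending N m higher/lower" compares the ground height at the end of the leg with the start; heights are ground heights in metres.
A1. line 1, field height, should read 440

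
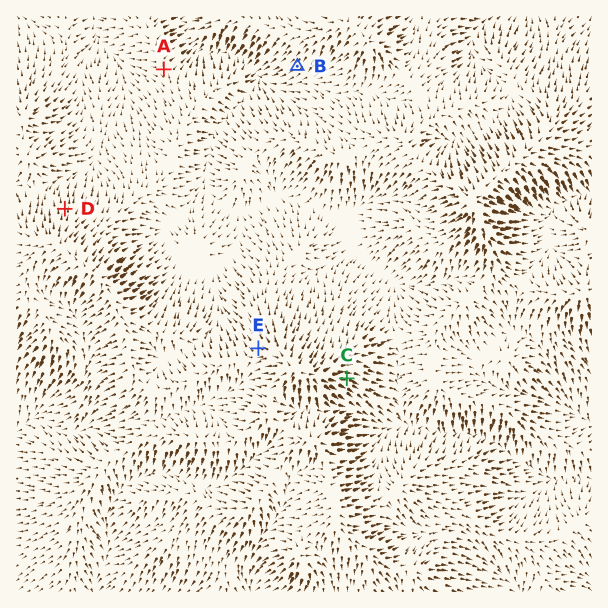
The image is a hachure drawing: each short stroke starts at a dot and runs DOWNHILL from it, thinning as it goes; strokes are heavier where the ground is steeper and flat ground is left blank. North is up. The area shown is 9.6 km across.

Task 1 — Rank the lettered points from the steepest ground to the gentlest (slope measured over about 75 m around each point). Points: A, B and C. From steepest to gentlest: C B A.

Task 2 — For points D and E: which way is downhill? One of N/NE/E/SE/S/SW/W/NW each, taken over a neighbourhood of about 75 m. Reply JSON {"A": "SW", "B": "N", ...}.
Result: {"D": "N", "E": "NW"}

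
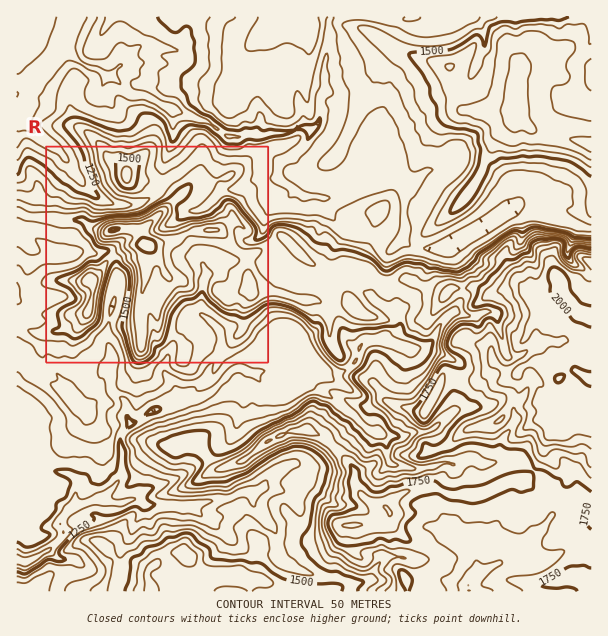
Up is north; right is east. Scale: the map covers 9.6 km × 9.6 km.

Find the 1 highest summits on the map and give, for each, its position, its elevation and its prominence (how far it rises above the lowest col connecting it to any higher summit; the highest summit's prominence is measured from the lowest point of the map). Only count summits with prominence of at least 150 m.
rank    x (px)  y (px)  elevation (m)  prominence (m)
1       147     245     1784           211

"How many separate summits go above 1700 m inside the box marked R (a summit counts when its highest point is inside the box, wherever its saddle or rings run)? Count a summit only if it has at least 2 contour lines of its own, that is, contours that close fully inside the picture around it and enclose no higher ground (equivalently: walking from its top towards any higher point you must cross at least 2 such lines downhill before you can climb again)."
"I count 1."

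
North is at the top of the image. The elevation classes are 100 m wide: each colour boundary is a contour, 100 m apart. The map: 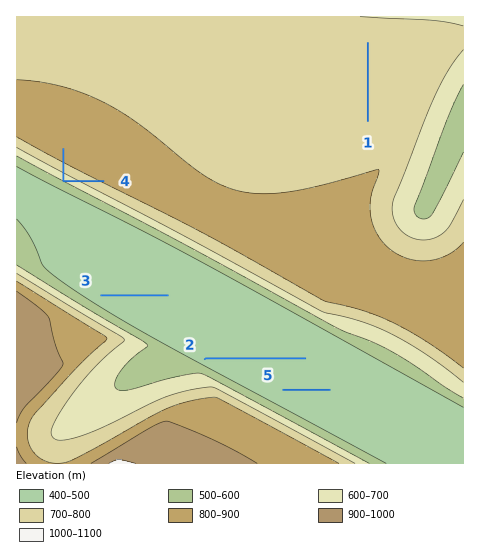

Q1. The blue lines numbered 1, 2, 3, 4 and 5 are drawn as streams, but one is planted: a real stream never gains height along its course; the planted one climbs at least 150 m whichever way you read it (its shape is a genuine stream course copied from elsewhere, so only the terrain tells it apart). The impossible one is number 4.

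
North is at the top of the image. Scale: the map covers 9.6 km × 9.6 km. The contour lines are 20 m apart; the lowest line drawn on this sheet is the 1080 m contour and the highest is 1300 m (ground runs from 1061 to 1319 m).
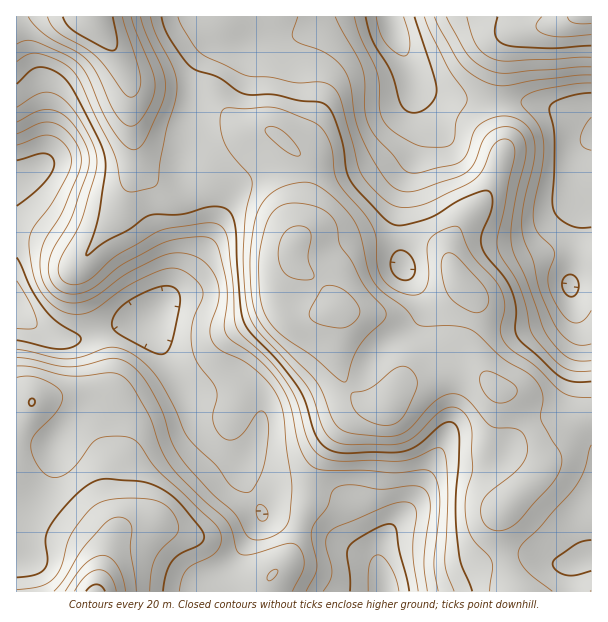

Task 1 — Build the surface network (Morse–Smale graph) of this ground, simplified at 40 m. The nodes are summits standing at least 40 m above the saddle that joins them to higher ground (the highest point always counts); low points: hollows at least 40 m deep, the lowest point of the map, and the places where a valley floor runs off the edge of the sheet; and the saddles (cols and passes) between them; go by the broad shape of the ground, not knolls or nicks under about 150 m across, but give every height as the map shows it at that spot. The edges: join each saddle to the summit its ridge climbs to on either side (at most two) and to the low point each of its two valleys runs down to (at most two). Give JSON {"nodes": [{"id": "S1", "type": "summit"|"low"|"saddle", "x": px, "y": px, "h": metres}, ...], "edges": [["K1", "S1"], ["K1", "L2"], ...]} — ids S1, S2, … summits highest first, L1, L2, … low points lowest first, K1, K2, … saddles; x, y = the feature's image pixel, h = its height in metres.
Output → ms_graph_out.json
{"nodes": [
{"id": "S1", "type": "summit", "x": 90, "y": 18, "h": 1319},
{"id": "S2", "type": "summit", "x": 95, "y": 591, "h": 1306},
{"id": "S3", "type": "summit", "x": 336, "y": 309, "h": 1286},
{"id": "S4", "type": "summit", "x": 588, "y": 17, "h": 1249},
{"id": "L1", "type": "low", "x": 17, "y": 306, "h": 1061},
{"id": "L2", "type": "low", "x": 392, "y": 27, "h": 1067},
{"id": "L3", "type": "low", "x": 384, "y": 590, "h": 1068},
{"id": "L4", "type": "low", "x": 591, "y": 135, "h": 1077},
{"id": "K1", "type": "saddle", "x": 455, "y": 371, "h": 1254},
{"id": "K2", "type": "saddle", "x": 188, "y": 138, "h": 1211},
{"id": "K3", "type": "saddle", "x": 302, "y": 524, "h": 1147},
{"id": "K4", "type": "saddle", "x": 498, "y": 101, "h": 1128},
{"id": "K5", "type": "saddle", "x": 98, "y": 332, "h": 1105}],
"edges": [["K1", "S3"], ["K1", "L2"], ["K1", "L3"], ["K2", "S1"], ["K2", "S3"], ["K2", "L1"], ["K2", "L2"], ["K3", "S2"], ["K3", "L1"], ["K3", "L3"], ["K4", "S3"], ["K4", "S4"], ["K4", "L2"], ["K4", "L4"], ["K5", "S1"], ["K5", "S2"], ["K5", "L1"]]}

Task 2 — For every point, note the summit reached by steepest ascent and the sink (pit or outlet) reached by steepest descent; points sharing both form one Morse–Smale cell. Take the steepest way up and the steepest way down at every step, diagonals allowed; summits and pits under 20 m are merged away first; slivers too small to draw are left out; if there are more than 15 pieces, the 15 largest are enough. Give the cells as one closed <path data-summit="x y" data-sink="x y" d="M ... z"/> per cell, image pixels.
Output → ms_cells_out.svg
<path data-summit="336 309" data-sink="392 26" d="M389 16l-59 0-21 14-16 7-29 3-19 6-32 0-8 10-11 25-1 27-6 30 20 6 14 0 24-14 16-2 14 5 27 25 4 6 0 31-5 35-7 15 0 12 2 7 28 23 13 22 0 50 12 30 13 13 22 7 4-2 10-20 12-7 39-10 32 4-10-6-7-6-2-8 2-19 11-33-3-9-12-12-8-12-2-8 0-15 12-24 25-27 17-43 0-15-5-17-1-18-49-4-27-8-8-10-4-14-18-37z"/><path data-summit="96 591" data-sink="17 306" d="M18 312l-2 0 0 279 248 1 6-14 18-18 13-36-20-7-17-1-20-36 0-18-14-4-12-7-43 44-22 27-10 4-20 3-11 8 4-13-7-29 1-28-10-33 0-20 8-25 1-17-9-37-5-3-14 6-22 0-20-8z"/><path data-summit="336 309" data-sink="384 591" d="M461 370l-20 2-40 13-15 24-24-1-6 2-19 22-23 38-4 19 22 5 12 6 5 6 12 27 15 22 10 37 130-1-16-54 0-22 4-6 36-35 2-6 0-12-6-21-20-33-12-11-6-1-15-14z"/><path data-summit="336 309" data-sink="591 135" d="M525 102l-27 0 1 18 5 17 0 15-5 15-15 33-22 22-6 9-6 15 0 15 10 20 12 12 3 9-12 39 0 18 8 9 15 10 12 12 6 1 12 11 23 38 4-4 26-14 23-5 0-132-22 0 7-60 7-25 0-42 4-11 4-6 0-12-28-17-16-6z"/><path data-summit="90 17" data-sink="17 306" d="M90 16l-74 1 0 294 23 19 15 7 14 3 13-2 17-6-10-23-10-39 6-12 32-42 14-30 6-25 3 7 26 24 12 0 11-6-6-10 0-17 5-19-37-8-16-13-2-9-2-29-6-15-18-30z"/><path data-summit="336 309" data-sink="149 320" d="M267 130l-13 4-24 26-42 26 14 32 0 28-18 33-34 39 2 12 35 63 6 27 6 12 19 19 11-20 1-11 16-39 7-10 30-30 12-24-9-6-3-15 11-26 0-25 7-15 5-35 0-31-4-6-21-20z"/><path data-summit="336 309" data-sink="17 306" d="M294 258l0 12-11 26 3 15 9 4-3 11-9 15-30 30-7 10-14 35-3 15-11 19 12 8 14 4-2 12 4 9 8 11 30-6 25 2 5-20 8-15 24-35 16-12 12-1-17-9-8-9-12-30 0-50-13-22-19-15-9-8z"/><path data-summit="96 591" data-sink="149 320" d="M149 319l-8 3-25 3-18 7 6 16 5 24-1 17-8 25 0 20 10 33-1 28 7 29 0 10 7-5 20-3 10-4 22-27 42-42 0-3-18-18-6-12-6-27-19-33z"/><path data-summit="90 17" data-sink="149 320" d="M137 160l-7 26-14 30-32 42-6 12 4 21 16 40 24-7 25-4 37-41 18-33 0-28-12-29-4-2-9 5-12 0-26-24z"/><path data-summit="336 309" data-sink="591 557" d="M591 418l-22 4-26 14-5 5 4 15 0 12-2 6-36 35-4 6 0 22 4 15 8 33 4 7 76-1z"/><path data-summit="90 17" data-sink="392 26" d="M329 16l-238 1 24 33 13 27 4 13 0 20 2 9 16 13 36 7 2-2 5-29 1-27 11-25 8-10 32 0 19-6 29-3 16-7z"/><path data-summit="591 17" data-sink="392 26" d="M572 16l-182 0 0 2 20 48 4 14 8 10 27 8 48 4 5-49 6-15 11-8 39-6z"/><path data-summit="591 17" data-sink="591 135" d="M591 16l-18 0-15 8-28 2-18 8-4 4-6 15-4 48 27 1 23 4 28 12 15 10z"/><path data-summit="96 591" data-sink="384 591" d="M302 523l-14 37-18 18-5 9 1 5 119-1-5-21-9-12-21-10-23-14z"/><path data-summit="90 17" data-sink="384 591" d="M312 490l-2 1-2 12-7 19 26 12 23 14 21 10 6 6-1-9-15-22-12-27-5-6-12-6z"/>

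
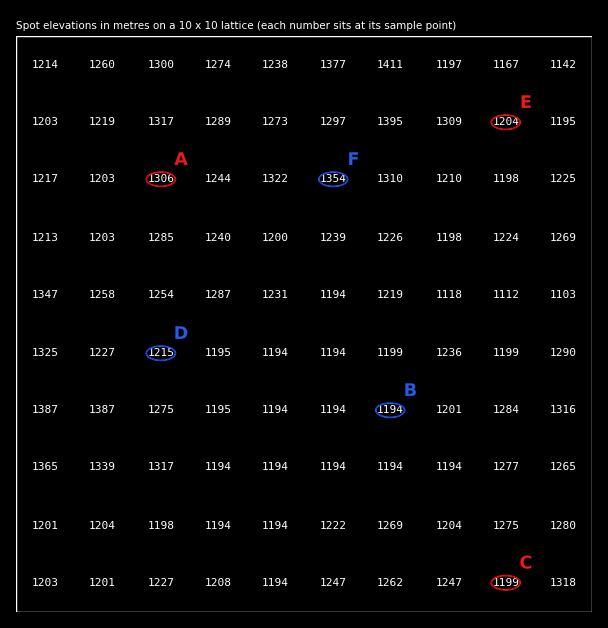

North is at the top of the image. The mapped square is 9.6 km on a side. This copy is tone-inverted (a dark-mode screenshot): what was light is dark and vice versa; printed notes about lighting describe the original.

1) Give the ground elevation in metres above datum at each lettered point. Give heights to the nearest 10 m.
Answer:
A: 1310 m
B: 1190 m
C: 1200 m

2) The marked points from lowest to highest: E D F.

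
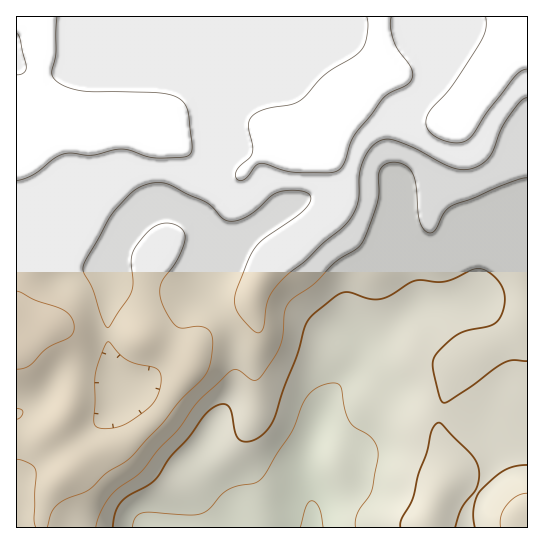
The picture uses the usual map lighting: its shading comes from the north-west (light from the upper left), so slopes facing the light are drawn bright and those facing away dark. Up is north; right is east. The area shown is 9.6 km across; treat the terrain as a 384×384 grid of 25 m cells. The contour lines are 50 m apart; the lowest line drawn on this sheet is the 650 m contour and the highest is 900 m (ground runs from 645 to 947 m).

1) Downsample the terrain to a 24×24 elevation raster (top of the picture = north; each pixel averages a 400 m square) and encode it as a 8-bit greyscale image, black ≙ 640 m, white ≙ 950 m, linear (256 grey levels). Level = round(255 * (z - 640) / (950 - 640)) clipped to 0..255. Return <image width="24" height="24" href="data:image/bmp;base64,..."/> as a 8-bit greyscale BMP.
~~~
<image width="24" height="24" href="data:image/bmp;base64,Qk12BgAAAAAAADYEAAAoAAAAGAAAABgAAAABAAgAAAAAAEACAAATCwAAEwsAAAABAAAAAAAAAAAAAAEBAQACAgIAAwMDAAQEBAAFBQUABgYGAAcHBwAICAgACQkJAAoKCgALCwsADAwMAA0NDQAODg4ADw8PABAQEAAREREAEhISABMTEwAUFBQAFRUVABYWFgAXFxcAGBgYABkZGQAaGhoAGxsbABwcHAAdHR0AHh4eAB8fHwAgICAAISEhACIiIgAjIyMAJCQkACUlJQAmJiYAJycnACgoKAApKSkAKioqACsrKwAsLCwALS0tAC4uLgAvLy8AMDAwADExMQAyMjIAMzMzADQ0NAA1NTUANjY2ADc3NwA4ODgAOTk5ADo6OgA7OzsAPDw8AD09PQA+Pj4APz8/AEBAQABBQUEAQkJCAENDQwBEREQARUVFAEZGRgBHR0cASEhIAElJSQBKSkoAS0tLAExMTABNTU0ATk5OAE9PTwBQUFAAUVFRAFJSUgBTU1MAVFRUAFVVVQBWVlYAV1dXAFhYWABZWVkAWlpaAFtbWwBcXFwAXV1dAF5eXgBfX18AYGBgAGFhYQBiYmIAY2NjAGRkZABlZWUAZmZmAGdnZwBoaGgAaWlpAGpqagBra2sAbGxsAG1tbQBubm4Ab29vAHBwcABxcXEAcnJyAHNzcwB0dHQAdXV1AHZ2dgB3d3cAeHh4AHl5eQB6enoAe3t7AHx8fAB9fX0Afn5+AH9/fwCAgIAAgYGBAIKCggCDg4MAhISEAIWFhQCGhoYAh4eHAIiIiACJiYkAioqKAIuLiwCMjIwAjY2NAI6OjgCPj48AkJCQAJGRkQCSkpIAk5OTAJSUlACVlZUAlpaWAJeXlwCYmJgAmZmZAJqamgCbm5sAnJycAJ2dnQCenp4An5+fAKCgoAChoaEAoqKiAKOjowCkpKQApaWlAKampgCnp6cAqKioAKmpqQCqqqoAq6urAKysrACtra0Arq6uAK+vrwCwsLAAsbGxALKysgCzs7MAtLS0ALW1tQC2trYAt7e3ALi4uAC5ubkAurq6ALu7uwC8vLwAvb29AL6+vgC/v78AwMDAAMHBwQDCwsIAw8PDAMTExADFxcUAxsbGAMfHxwDIyMgAycnJAMrKygDLy8sAzMzMAM3NzQDOzs4Az8/PANDQ0ADR0dEA0tLSANPT0wDU1NQA1dXVANbW1gDX19cA2NjYANnZ2QDa2toA29vbANzc3ADd3d0A3t7eAN/f3wDg4OAA4eHhAOLi4gDj4+MA5OTkAOXl5QDm5uYA5+fnAOjo6ADp6ekA6urqAOvr6wDs7OwA7e3tAO7u7gDv7+8A8PDwAPHx8QDy8vIA8/PzAPT09AD19fUA9vb2APf39wD4+PgA+fn5APr6+gD7+/sA/Pz8AP39/QD+/v4A////AKisnY5iNi8wMCsnJhgIDSc6TGNwX117j6m0r6OAVUVCPTMtKxsMEycyQVhsZVxrgqq3wLalimNMRUE7MyETIS4vPlNkZl1bZLG2uru3rIVaSExPRSsbJy8uPFBdX1lVVrO/vbKws6mCVk5dXT8kIi4zQFJaWlZUVa+6xrKkqLCkdFhlbVAtJDI8Q05ZWVZVVru4wbKioqq0oHdzeVw7LzQ9QUtYXFlXV9PEvrSlqa64uZiHiWtJOzc7Q1BaXl5bWdzWzbuuvLy2uKSXnn1UQj08RlNYXF9eXdrf2L2vvLutq6WmrIZeSUJESU9TV1lbYdjVy7WpsbGln6Gxs45xXFBVVE5PUlJXYdDBt6ylra+mnZ2uvaiQdmZqZltaWFVaZcnBt6qlrbStnpukvbytkn16dGxvaV9jbsPFxbWmqrSypaGhrLq+rpaAcnZ/dmtsdcbDyMGspaippqutpqi1v7CMcnuGfXZ0es/HxMK1qqWnrrrEtairu72YeH2MioR+f9bQyMS8uLa7xMjVzMrN0MWZe4KYop+QhtfY1dbQ0trZ0MTP2ef179Wqk5yywb2mkdzf5O3v7/DlzsDM3un49+PEtL/V4tSynOfp7PH08u3izMLJ1t3o+PPdxcbY6+fGqeHi2tXU1NPNwry8v8TP6vju2s7L3O/iv9fYx727u7u6ubi4uLm+z+Ps59XDyuby3djbxr27uLi3uLm6ubq6vsra28m9wNTn5trdycfCu7m4ur2+vsG/vcXV1sa+vcrd4Q=="/>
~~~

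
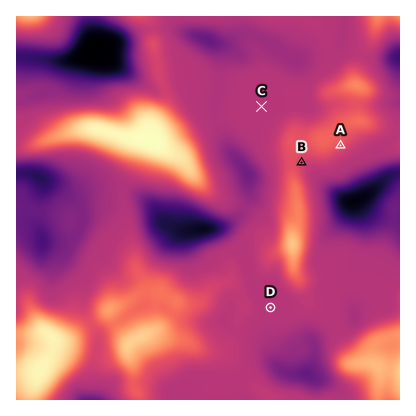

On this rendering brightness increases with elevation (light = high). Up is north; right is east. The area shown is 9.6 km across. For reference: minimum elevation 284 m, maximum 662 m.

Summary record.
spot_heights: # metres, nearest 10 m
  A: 520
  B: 500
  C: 470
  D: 470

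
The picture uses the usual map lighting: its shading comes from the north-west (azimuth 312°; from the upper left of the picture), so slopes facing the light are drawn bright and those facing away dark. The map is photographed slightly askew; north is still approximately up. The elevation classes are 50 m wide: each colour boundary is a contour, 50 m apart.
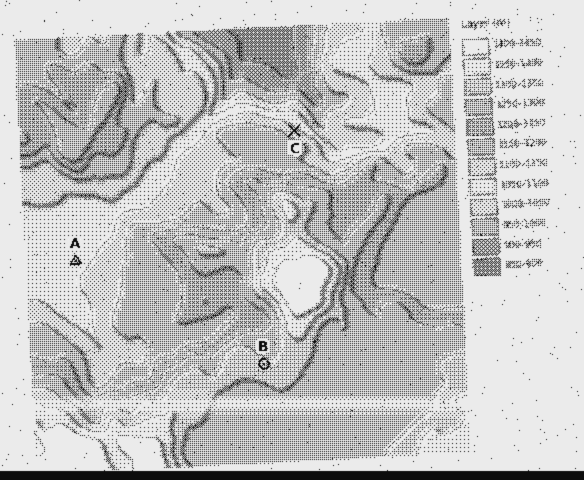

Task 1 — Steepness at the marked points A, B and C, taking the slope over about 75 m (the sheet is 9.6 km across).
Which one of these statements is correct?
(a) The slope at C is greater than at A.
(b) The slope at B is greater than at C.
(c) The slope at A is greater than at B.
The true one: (a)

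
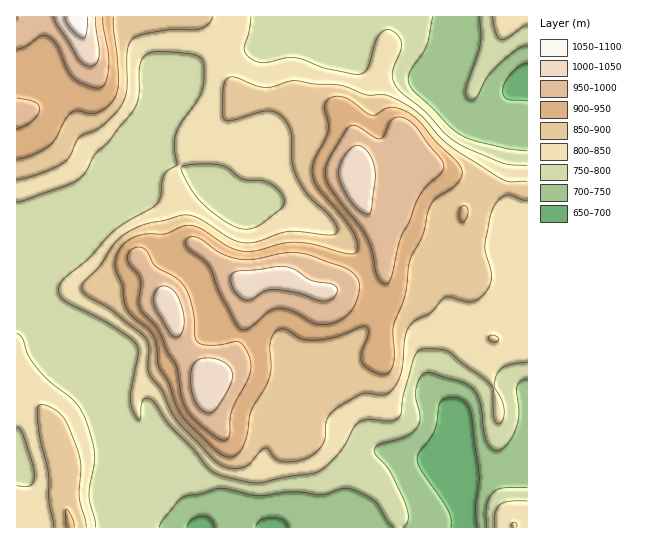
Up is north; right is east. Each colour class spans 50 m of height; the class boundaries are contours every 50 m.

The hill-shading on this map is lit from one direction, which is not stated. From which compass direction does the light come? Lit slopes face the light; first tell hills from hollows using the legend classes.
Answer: NE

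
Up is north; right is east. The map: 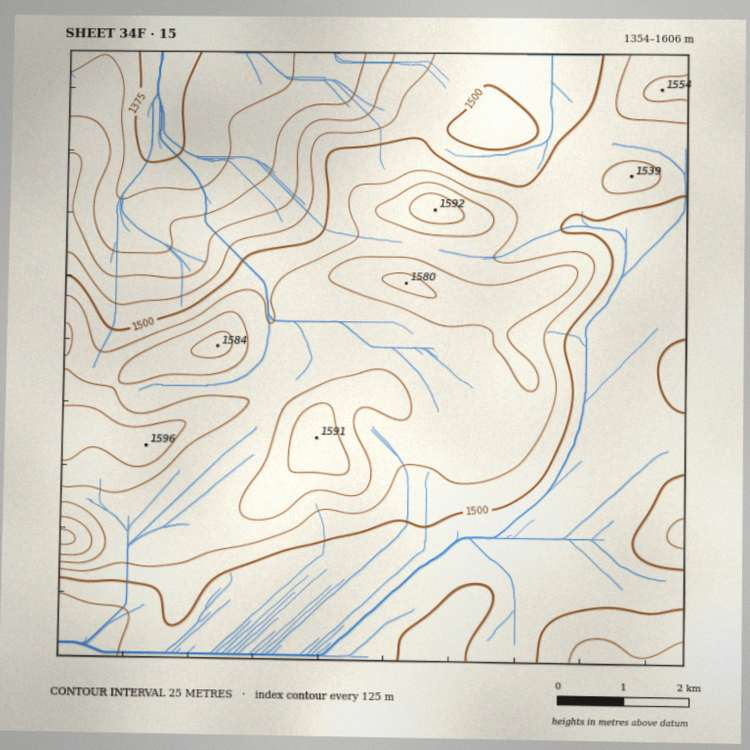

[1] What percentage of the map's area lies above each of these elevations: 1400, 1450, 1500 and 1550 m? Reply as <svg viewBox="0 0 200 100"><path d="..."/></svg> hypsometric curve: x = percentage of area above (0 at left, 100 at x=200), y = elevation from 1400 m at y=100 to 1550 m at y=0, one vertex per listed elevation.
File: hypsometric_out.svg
<svg viewBox="0 0 200 100"><path d="M190 100l-17-33-66-34-81-33"/></svg>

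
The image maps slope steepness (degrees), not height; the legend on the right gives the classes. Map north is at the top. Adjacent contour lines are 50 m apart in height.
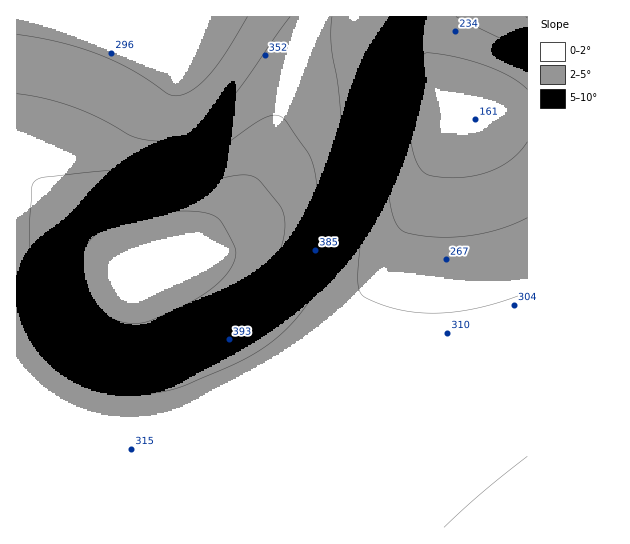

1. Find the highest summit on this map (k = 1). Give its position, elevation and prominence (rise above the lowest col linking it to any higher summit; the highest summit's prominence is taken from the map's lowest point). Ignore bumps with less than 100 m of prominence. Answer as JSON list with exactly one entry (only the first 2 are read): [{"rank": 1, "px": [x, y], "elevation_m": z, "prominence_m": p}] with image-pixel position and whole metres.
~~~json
[{"rank": 1, "px": [137, 261], "elevation_m": 541, "prominence_m": 386}]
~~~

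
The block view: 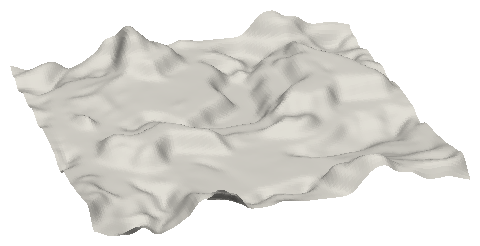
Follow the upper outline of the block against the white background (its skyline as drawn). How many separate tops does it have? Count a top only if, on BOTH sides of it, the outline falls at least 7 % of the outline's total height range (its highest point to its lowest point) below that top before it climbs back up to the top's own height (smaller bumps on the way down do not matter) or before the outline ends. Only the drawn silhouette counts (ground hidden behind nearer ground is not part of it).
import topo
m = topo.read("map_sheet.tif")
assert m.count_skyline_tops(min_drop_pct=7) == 2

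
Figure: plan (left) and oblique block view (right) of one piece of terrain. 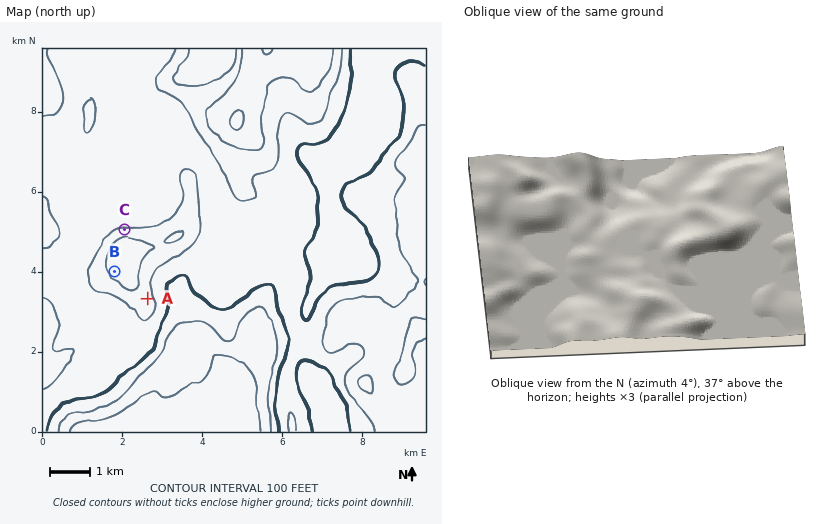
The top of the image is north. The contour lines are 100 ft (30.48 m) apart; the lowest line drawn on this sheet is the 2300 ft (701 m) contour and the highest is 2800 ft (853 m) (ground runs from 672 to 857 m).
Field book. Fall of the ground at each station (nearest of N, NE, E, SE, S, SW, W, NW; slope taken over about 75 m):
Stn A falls E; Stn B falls SW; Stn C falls N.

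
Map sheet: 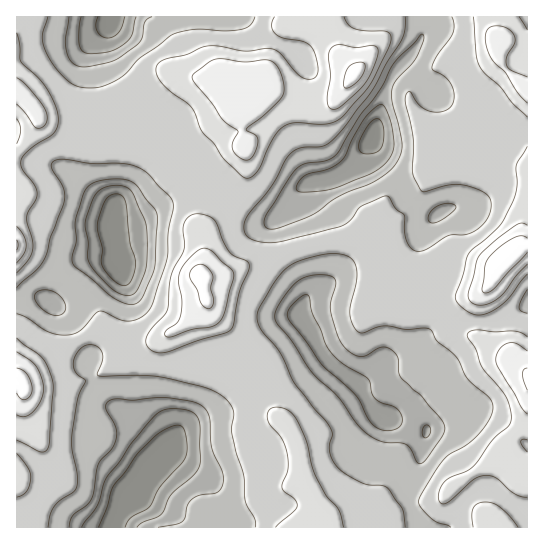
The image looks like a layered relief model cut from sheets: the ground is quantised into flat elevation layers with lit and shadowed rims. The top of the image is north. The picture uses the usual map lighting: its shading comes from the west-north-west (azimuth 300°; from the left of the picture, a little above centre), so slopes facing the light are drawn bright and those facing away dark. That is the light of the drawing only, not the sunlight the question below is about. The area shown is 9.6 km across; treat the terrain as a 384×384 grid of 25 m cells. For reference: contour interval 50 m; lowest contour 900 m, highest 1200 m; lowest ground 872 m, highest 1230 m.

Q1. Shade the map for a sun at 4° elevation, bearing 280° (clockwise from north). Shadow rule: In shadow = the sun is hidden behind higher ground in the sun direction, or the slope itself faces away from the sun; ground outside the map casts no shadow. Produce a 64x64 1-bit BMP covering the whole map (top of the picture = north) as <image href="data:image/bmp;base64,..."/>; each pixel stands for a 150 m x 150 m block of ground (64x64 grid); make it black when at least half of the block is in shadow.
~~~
<image width="64" height="64" href="data:image/bmp;base64,Qk0+AgAAAAAAAD4AAAAoAAAAQAAAAEAAAAABAAEAAAAAAAACAAATCwAAEwsAAAIAAAAAAAAA////AAAAAACH/gAAAPhgAwf/gAAA+AAAB//AAADwAwB//8AAAeADgP//4AABwAPA/v/wAAPAAcD///AAB8AAAOf/+AAH4EABx//8AA/g4AEP//wAD+BgAw///AAP4GACD//+AB/+MAAP//4AH/8wAH///gA//yAAf//+ADz+AAB///wAEfwAAH//4AAB+AAAf/8AAAfwAAB/+AAAD/AAAH/gAAAf4AAAf4AAAD/IAAD+AB4AP4wAAPgAH+B/ngAB4AAf//+MAAGAAAf//4AAAAAAAP//gAAAGAAA//8AAD84AAD//wAAP/geAH//gAA/+D4Af/+AAB/8fwB//wAAD///gH/+AAAP///A//gAAAf//4D/AAAAA///gPwAAAAB//+A/gAAAAH//4D/AAAAAP//gP+AAHAA//+Af+AAeAD//wAP+AA8AP//AA/8AB4Af/4AB/8ADgB//AAH/8AAAH/4AAf/+AAA/AAAB//8AAD8AAAH//4AAH4AAAf//gAAf4AAB///AAA/+AAD/f8AAB/8AAH5/wAAH/gAB/H/gAAf+AAH4f/wAB/wAAPA//4AP+AAAcB//wA/wAAA8H//gH8AAAD4P/8A/wAAAPwf/wB/gAAA+B/+A//gAAD4D/wH//gAAGAH+Af/+AAAAAf4B//8AAAAA/gD7/wAAABh8APH8AAAAPDgAw=="/>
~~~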